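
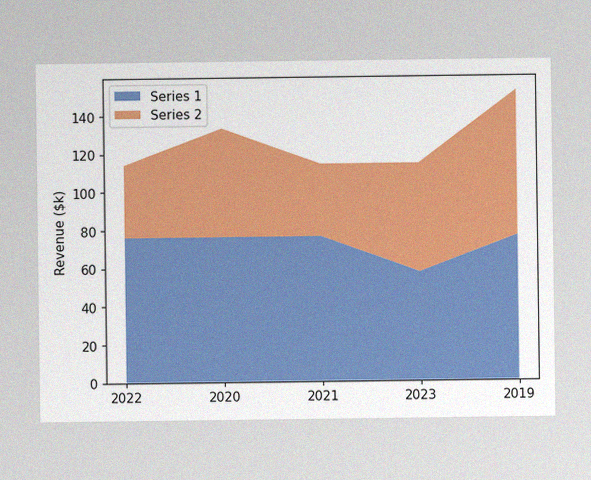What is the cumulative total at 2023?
The image has some photo noise and uneven lighting. The stacked total at 2023 reaches $114k.

$114k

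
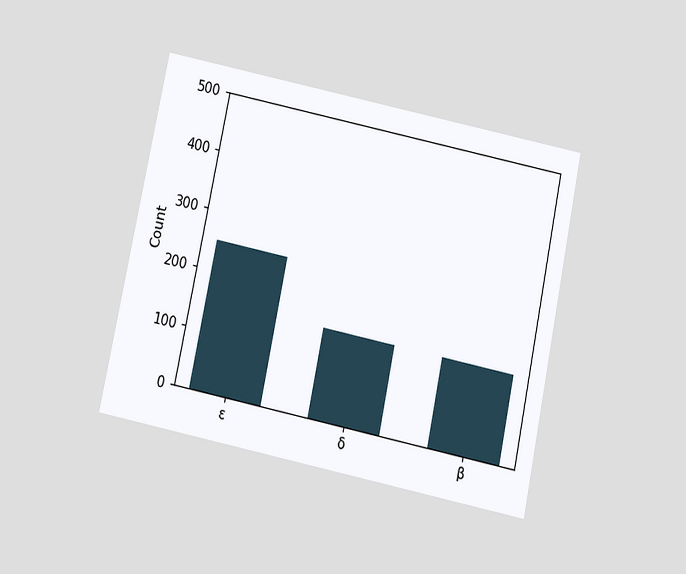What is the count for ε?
250

The chart is tilted about 12° clockwise and viewed slightly from below. Reading along the chart's y-axis, the ε bar reaches 250.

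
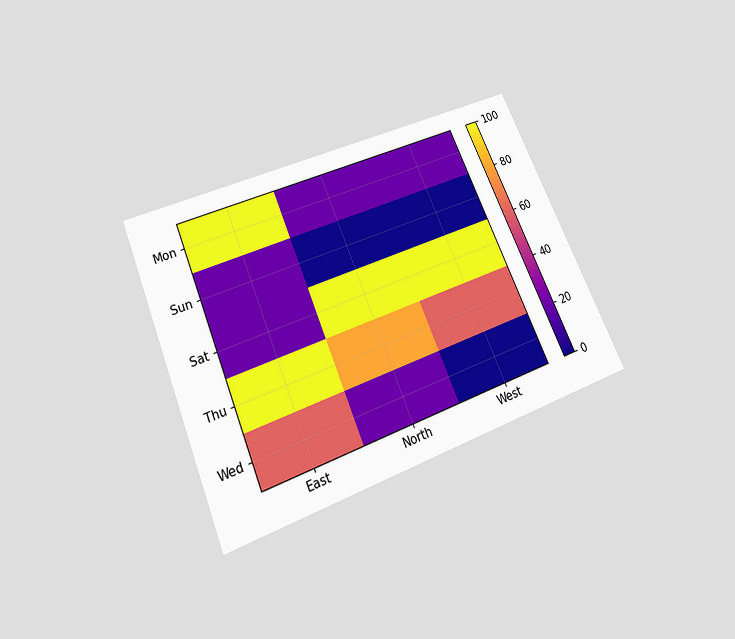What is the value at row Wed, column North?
The chart is tilted about 23° counter-clockwise and viewed slightly from below. Matching cell (Wed, North) against the colorbar gives 20.

20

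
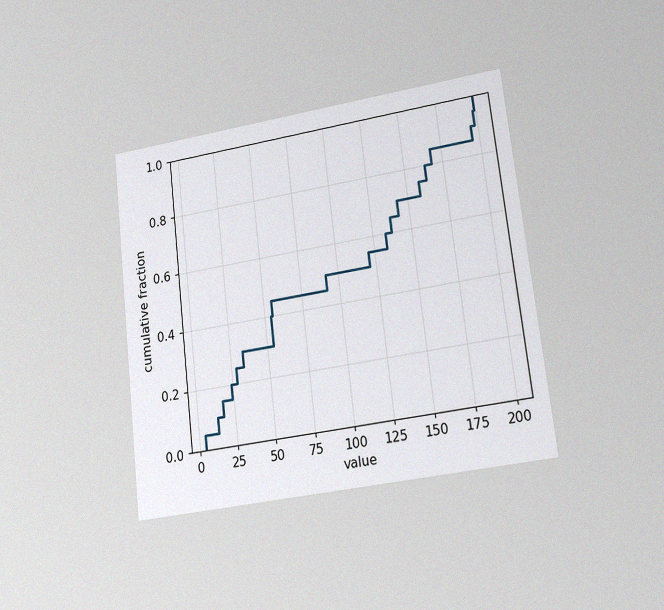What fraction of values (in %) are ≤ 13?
The chart is tilted about 7° counter-clockwise and viewed at a slight angle, with some photo noise. At x=13 the ECDF step is at 10%.

10%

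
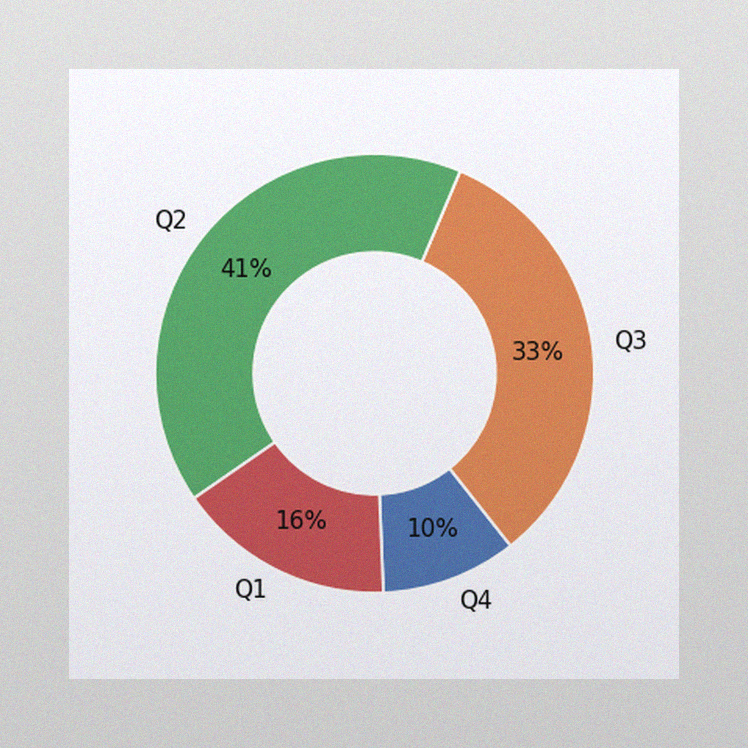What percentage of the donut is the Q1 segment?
The image has some photo noise and uneven lighting. The Q1 segment takes up 16% of the ring.

16%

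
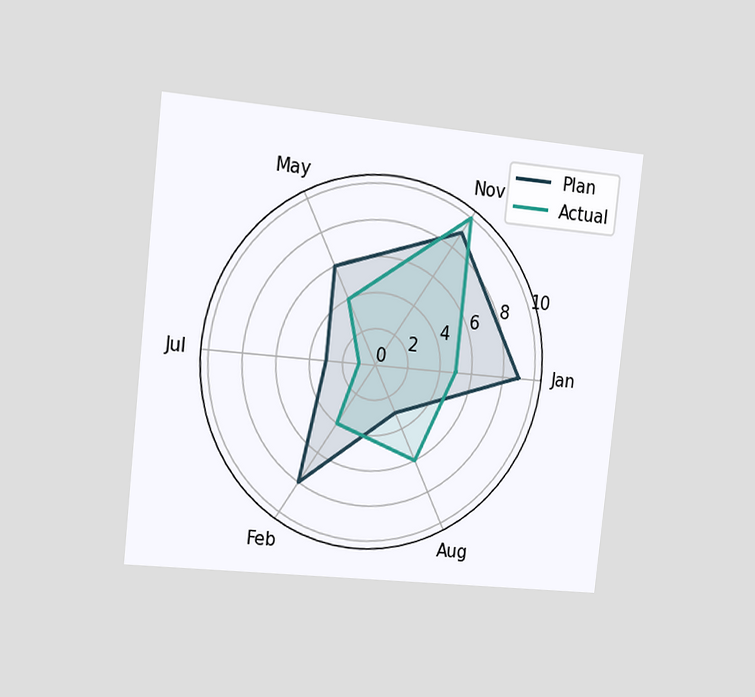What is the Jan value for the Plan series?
9

The chart is tilted about 6° clockwise and viewed slightly from the left. On the Jan axis, Plan reaches 9.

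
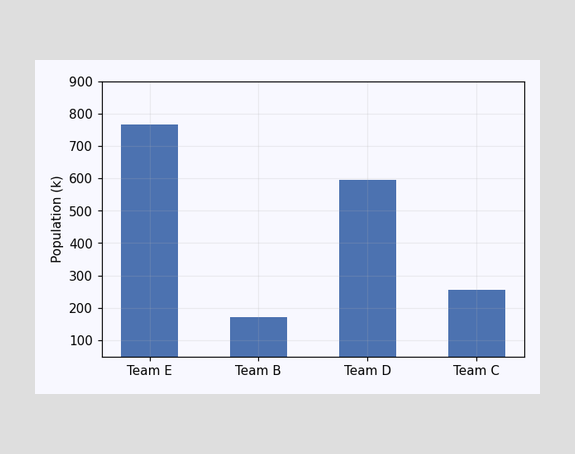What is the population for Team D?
Reading along the chart's y-axis, the Team D bar reaches 595k.

595k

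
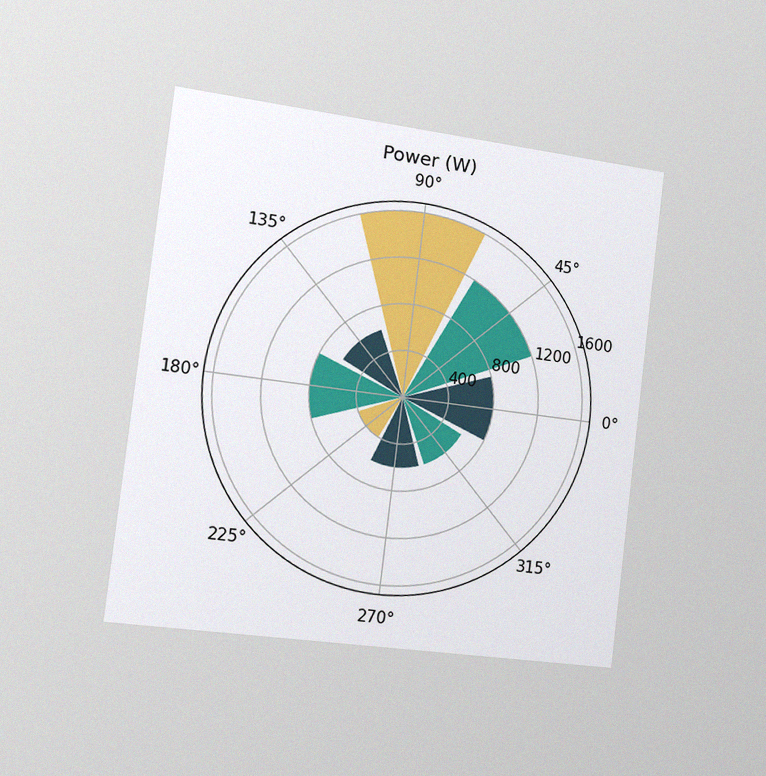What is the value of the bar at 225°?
The chart is tilted about 7° clockwise and viewed slightly from the left, with some photo noise. The bar at 225° reaches 400W on the radial axis.

400W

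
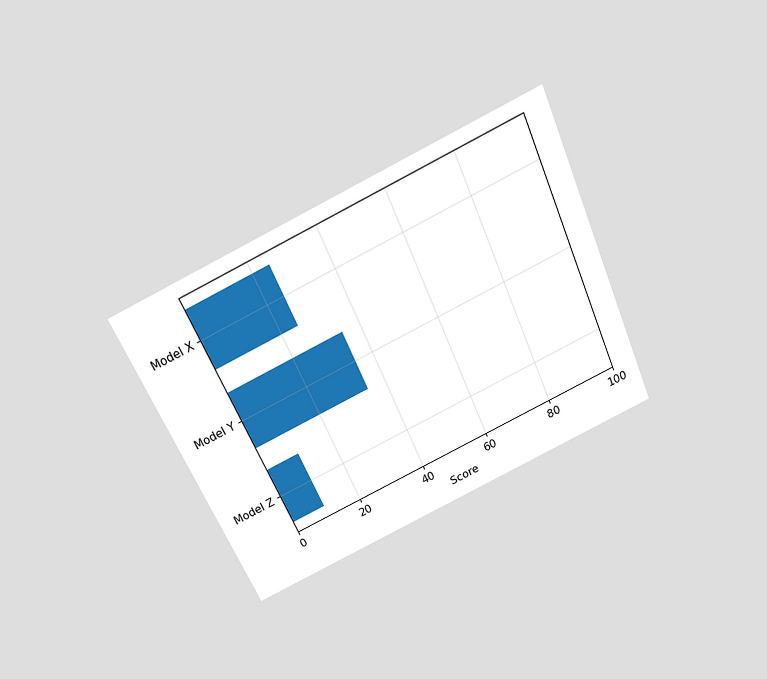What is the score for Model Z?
10

The chart is tilted about 24° counter-clockwise and viewed slightly from above. Reading along the chart's x-axis, the Model Z bar reaches 10.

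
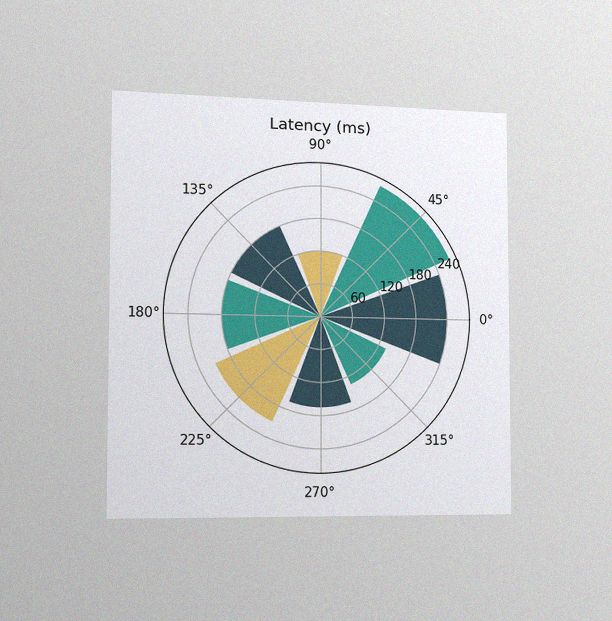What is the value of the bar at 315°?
135ms

The chart is viewed slightly from the left, with some photo noise. The bar at 315° reaches 135ms on the radial axis.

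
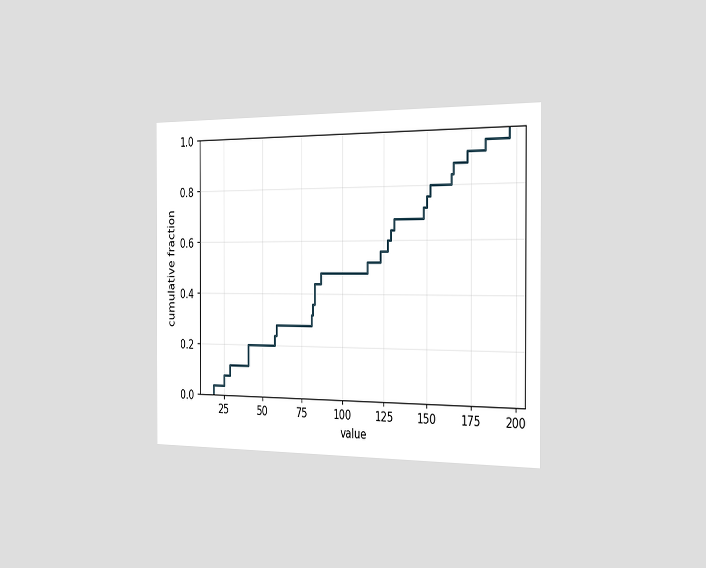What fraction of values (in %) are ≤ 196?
100%

The chart is viewed slightly from the right. At x=196 the ECDF step is at 100%.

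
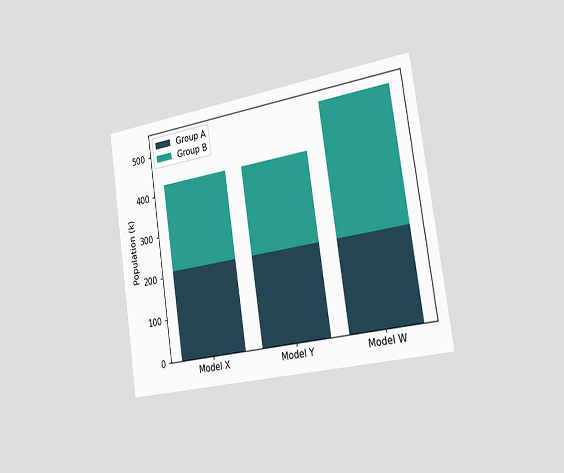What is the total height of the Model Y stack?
The chart is tilted about 9° counter-clockwise and viewed slightly from the right. The Model Y stack's top reaches 424k on the y-axis.

424k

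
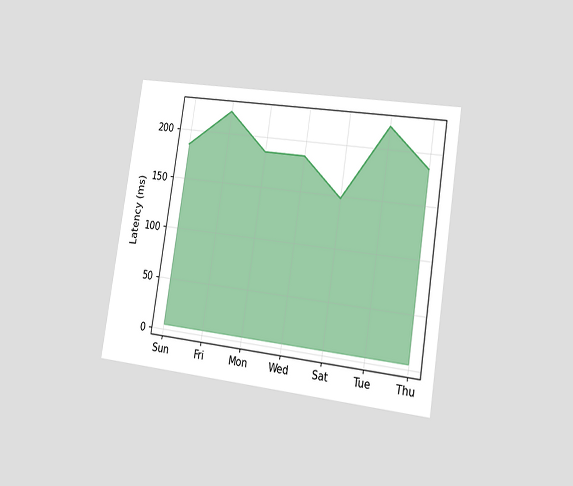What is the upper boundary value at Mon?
185ms

The chart is tilted about 9° clockwise and viewed slightly from the right. At Mon the upper boundary is at 185ms.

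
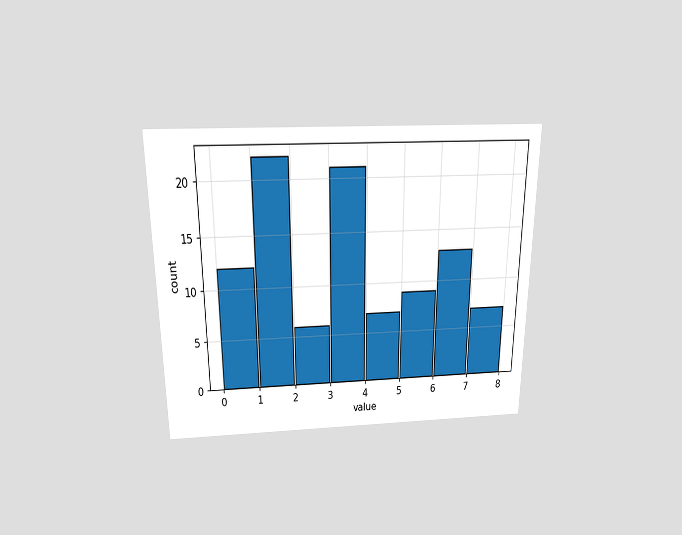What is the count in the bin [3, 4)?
21

The chart is viewed slightly from above. The [3, 4) bin has height 21.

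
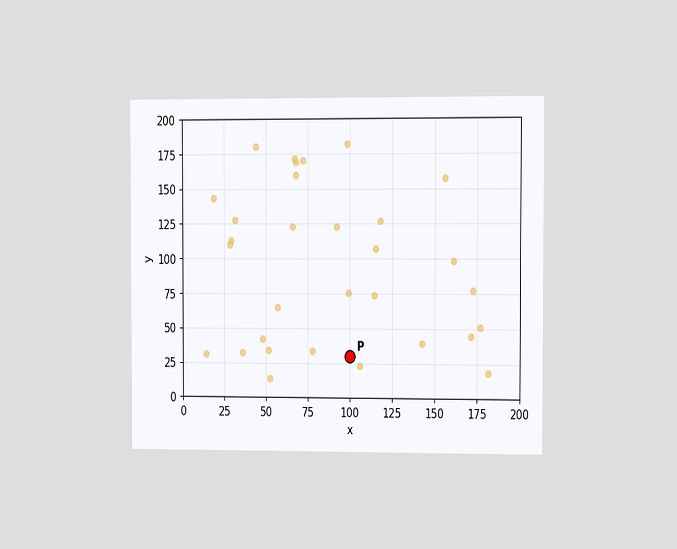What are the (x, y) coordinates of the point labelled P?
(100, 30)

The chart is viewed slightly from the right. Following the gridlines from P to each axis, P sits at (100, 30).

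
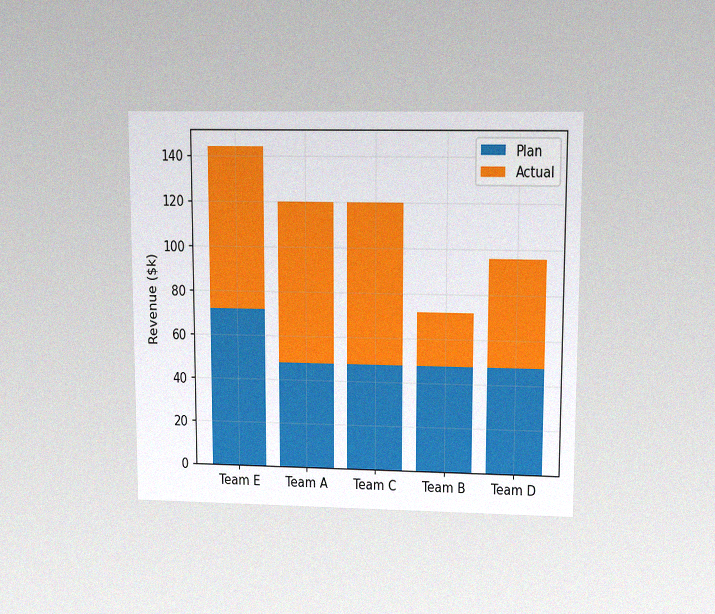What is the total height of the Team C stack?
$120k

The chart is viewed at a slight angle, with some photo noise. The Team C stack's top reaches $120k on the y-axis.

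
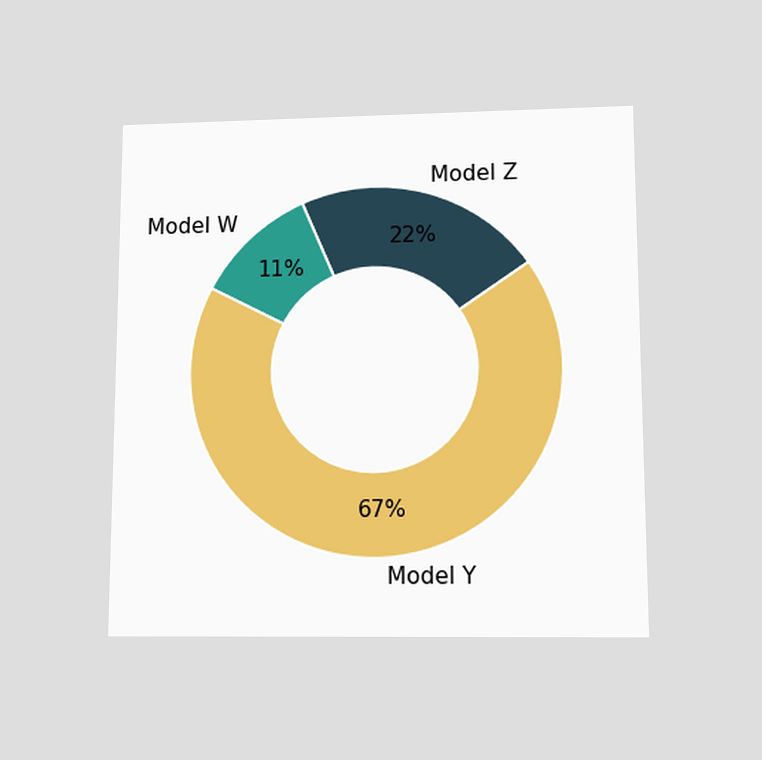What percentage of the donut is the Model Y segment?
67%

The chart is viewed slightly from below. The Model Y segment takes up 67% of the ring.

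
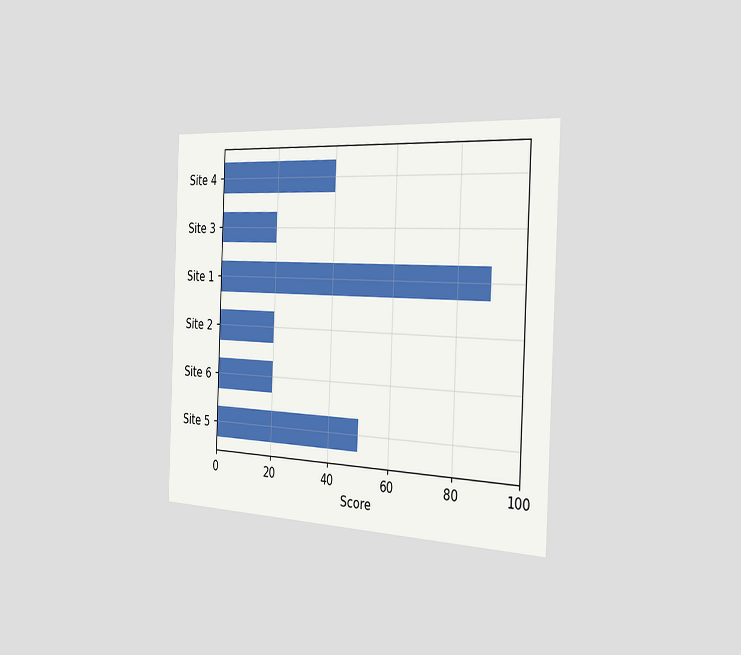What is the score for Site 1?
90

The chart is tilted about 2° clockwise and viewed slightly from the right. Reading along the chart's x-axis, the Site 1 bar reaches 90.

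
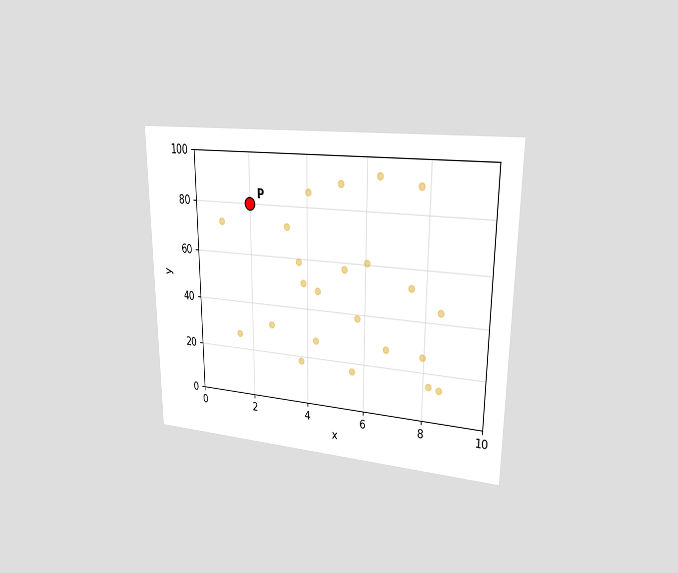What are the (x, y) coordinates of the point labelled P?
The chart is viewed at a slight angle. Following the gridlines from P to each axis, P sits at (2, 80).

(2, 80)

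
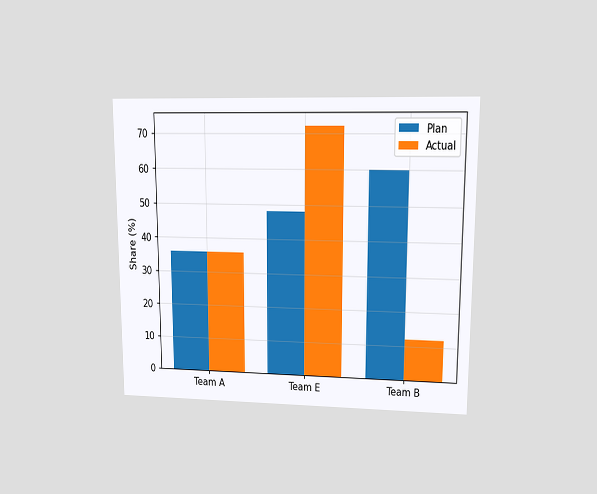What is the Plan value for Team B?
The chart is viewed at a slight angle. The Plan bar at Team B reaches 60% on the y-axis.

60%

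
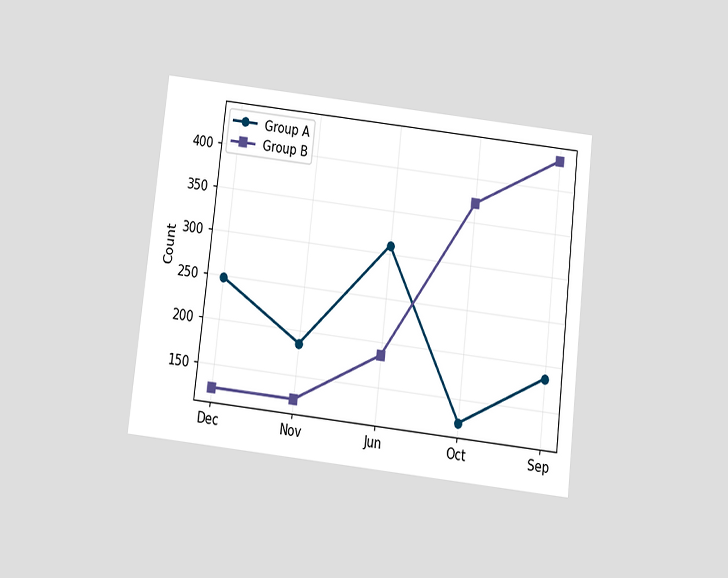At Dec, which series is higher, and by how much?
The chart is tilted about 7° clockwise and viewed slightly from below. At Dec, Group A sits above the other line by 124.

Group A, by 124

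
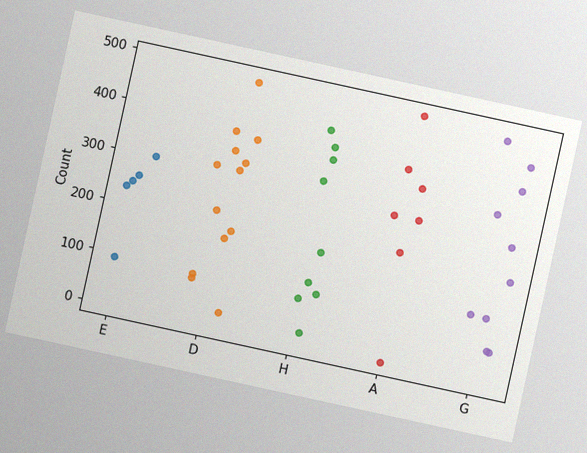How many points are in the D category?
13

The chart is tilted about 12° clockwise, with some photo noise. Counting the markers in the D column gives 13.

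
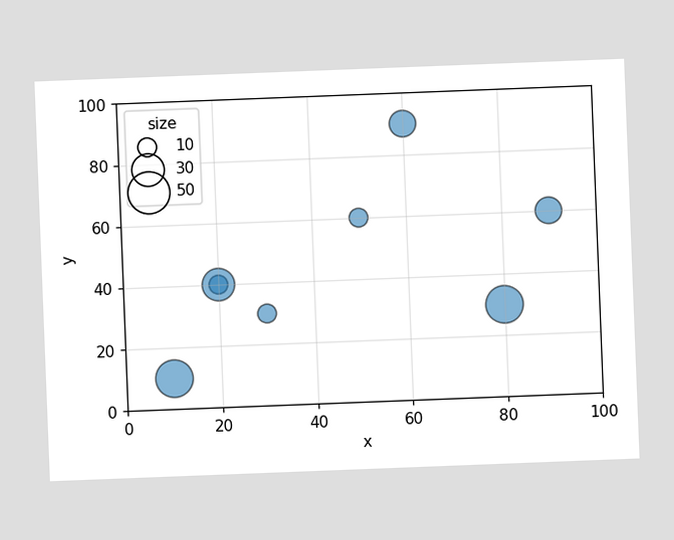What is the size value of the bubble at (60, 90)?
The chart is tilted about 2° counter-clockwise. Matching the bubble at (60, 90) against the size legend gives 20.

20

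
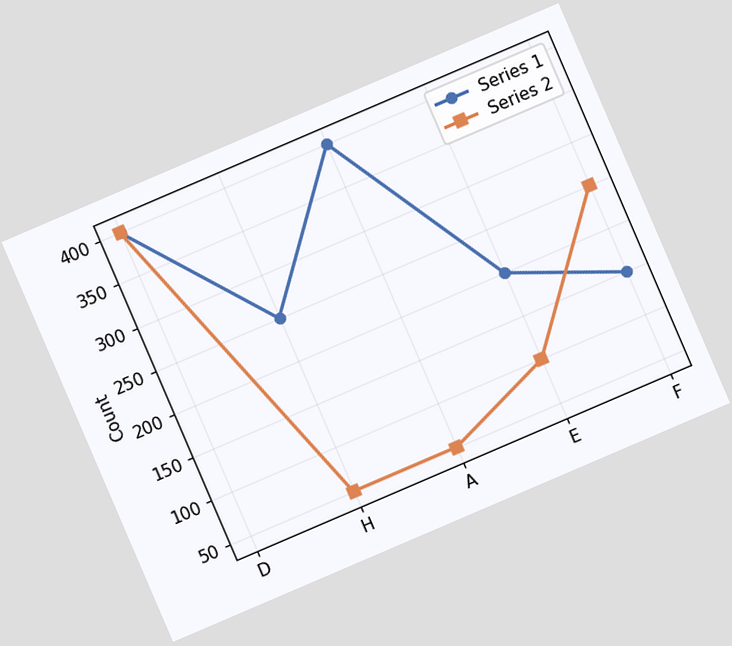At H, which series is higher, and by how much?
Series 1, by 200

The chart is tilted about 23° counter-clockwise. At H, Series 1 sits above the other line by 200.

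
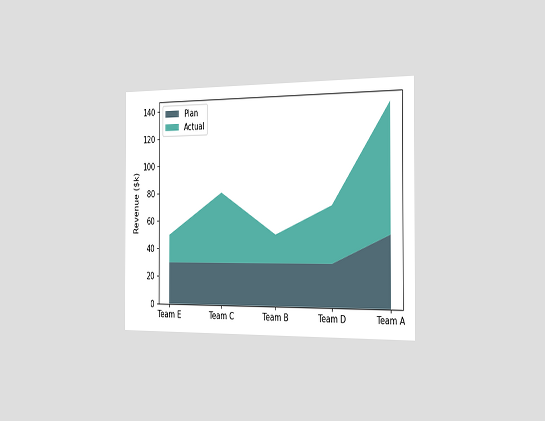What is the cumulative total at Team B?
$50k

The chart is viewed slightly from the right. The stacked total at Team B reaches $50k.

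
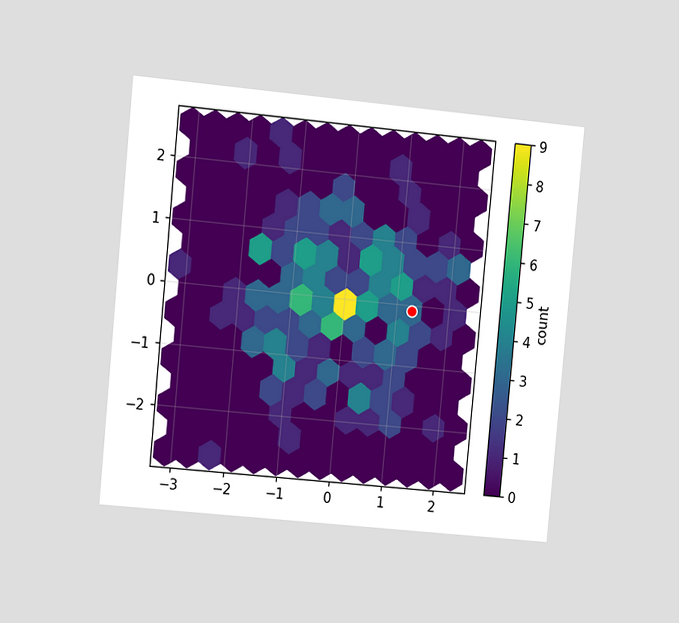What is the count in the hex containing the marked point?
The chart is tilted about 5° clockwise and viewed at a slight angle. The marked hex reads 3 on the colorbar.

3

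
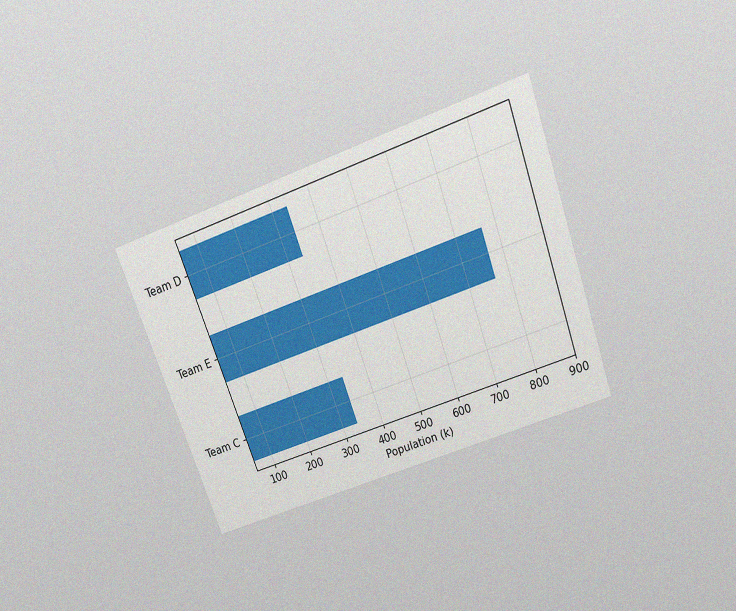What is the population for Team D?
340k

The chart is tilted about 20° counter-clockwise and viewed slightly from above, with some photo noise. Reading along the chart's x-axis, the Team D bar reaches 340k.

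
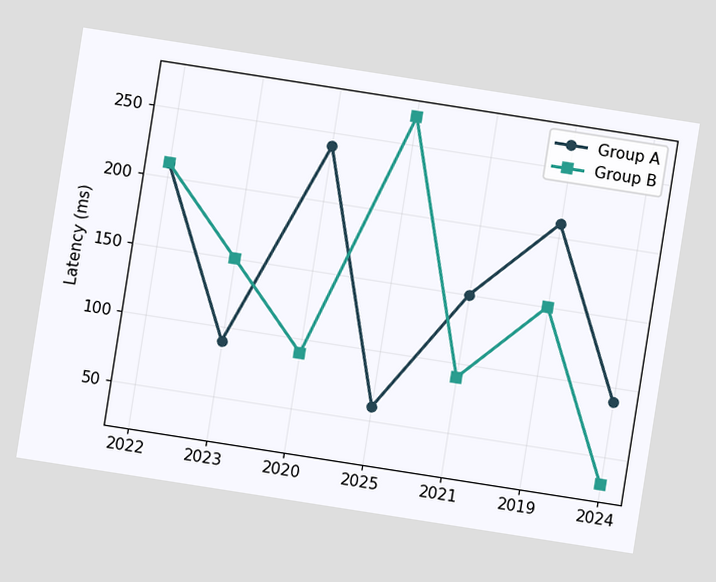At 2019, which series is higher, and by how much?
The chart is tilted about 9° clockwise. At 2019, Group A sits above the other line by 60ms.

Group A, by 60ms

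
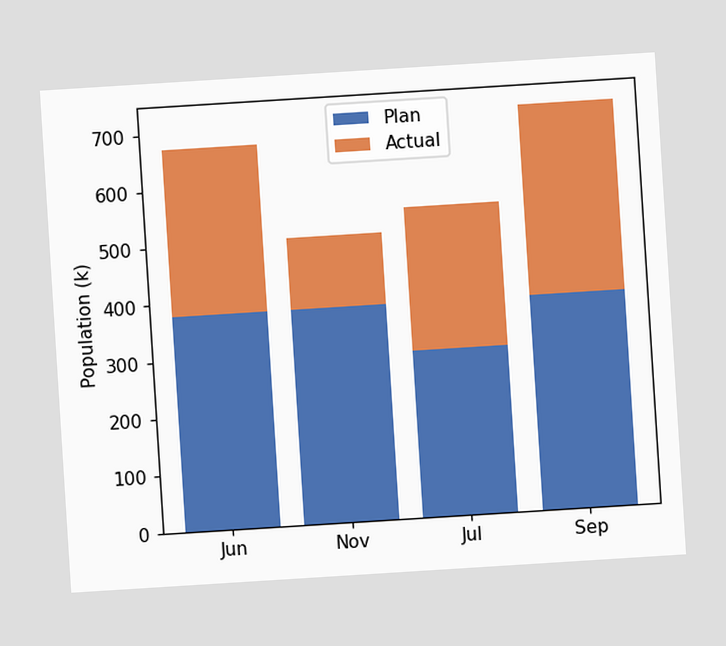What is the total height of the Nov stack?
The chart is tilted about 4° counter-clockwise. The Nov stack's top reaches 504k on the y-axis.

504k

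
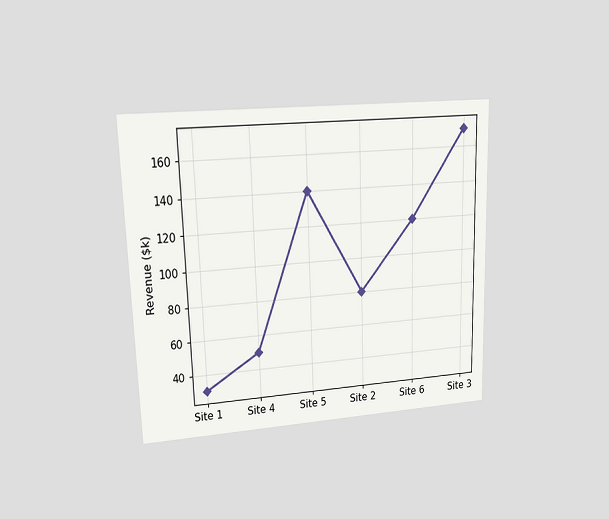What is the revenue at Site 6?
$120k

The chart is viewed at a slight angle. At Site 6, the line is at $120k.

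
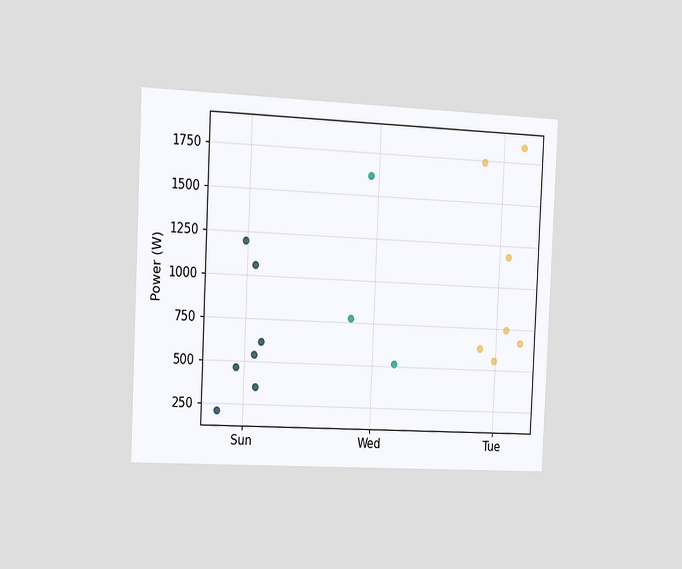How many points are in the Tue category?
The chart is tilted about 3° clockwise and viewed slightly from the left. Counting the markers in the Tue column gives 7.

7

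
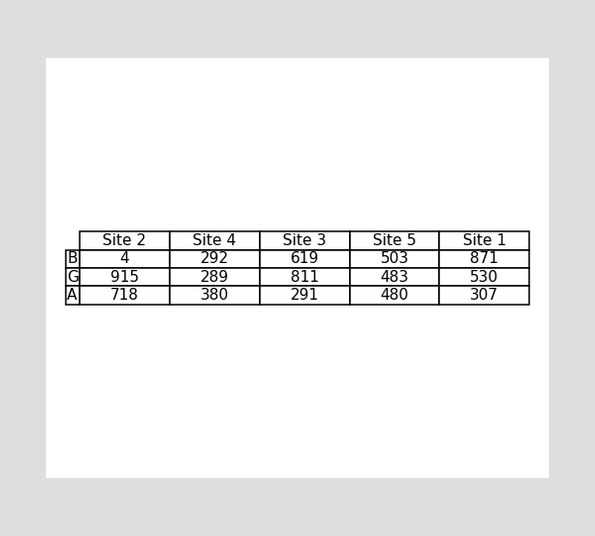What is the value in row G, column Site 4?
289

The (G, Site 4) cell reads 289.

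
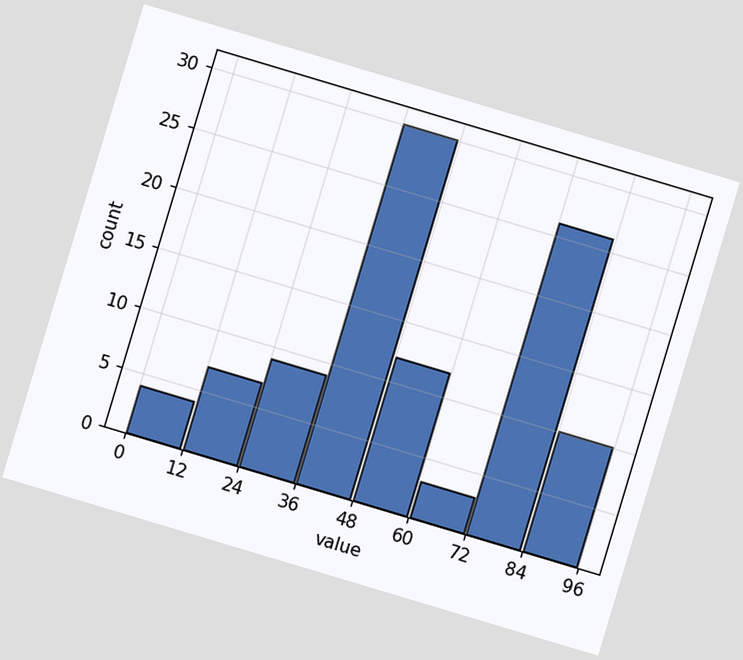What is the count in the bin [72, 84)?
26

The chart is tilted about 17° clockwise. The [72, 84) bin has height 26.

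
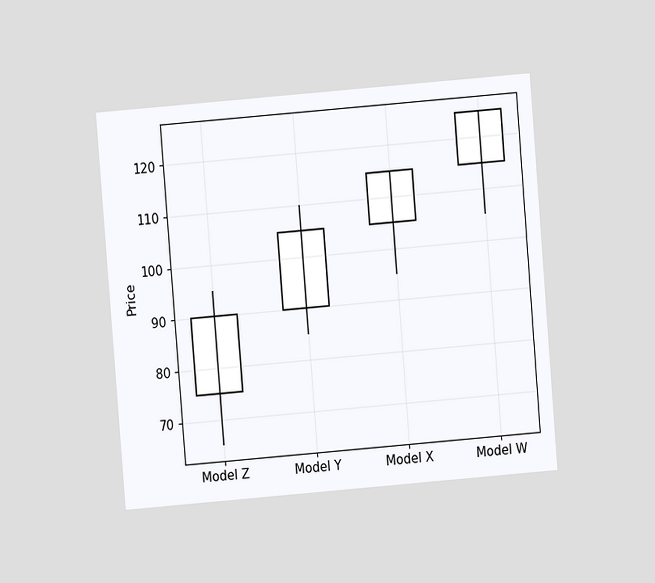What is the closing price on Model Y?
The chart is tilted about 5° counter-clockwise and viewed at a slight angle. The Model Y candle closes at 105.

105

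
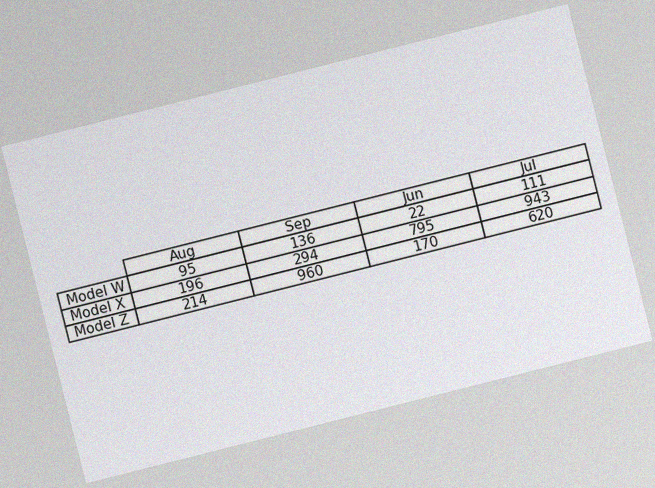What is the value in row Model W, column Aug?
95

The chart is tilted about 14° counter-clockwise, with some photo noise. The (Model W, Aug) cell reads 95.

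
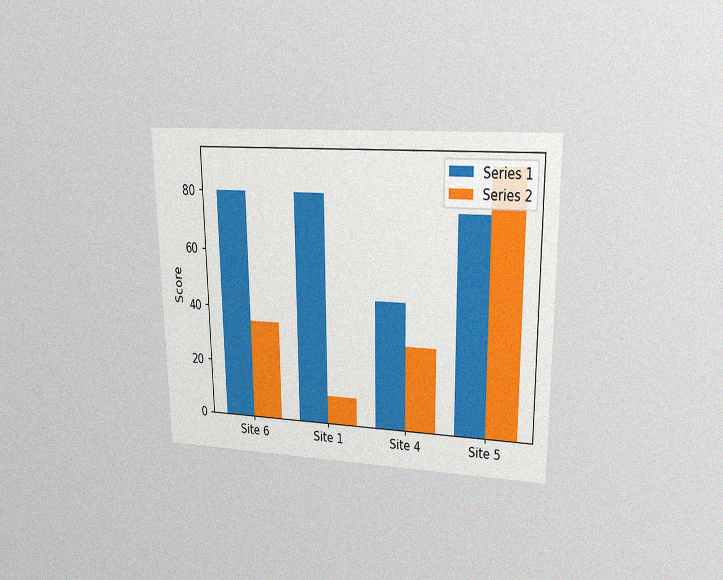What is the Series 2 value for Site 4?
30

The chart is viewed at a slight angle, with some photo noise. The Series 2 bar at Site 4 reaches 30 on the y-axis.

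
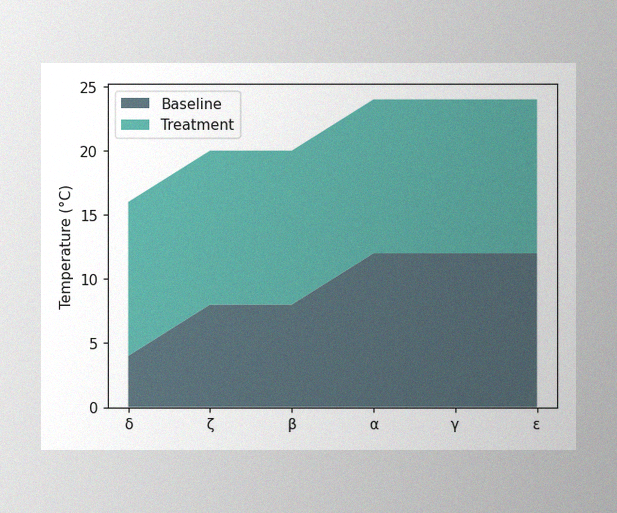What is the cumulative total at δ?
The image has some photo noise and uneven lighting. The stacked total at δ reaches 16°C.

16°C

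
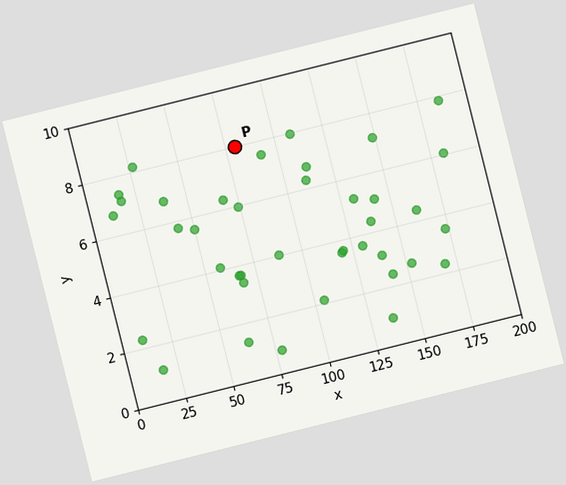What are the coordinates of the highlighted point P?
(80, 8)

The chart is tilted about 14° counter-clockwise. Following the gridlines from P to each axis, P sits at (80, 8).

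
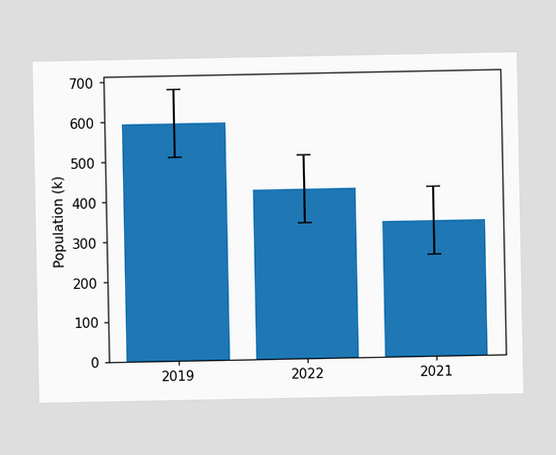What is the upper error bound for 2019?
680k

The 2019 bar's upper whisker reaches 680k.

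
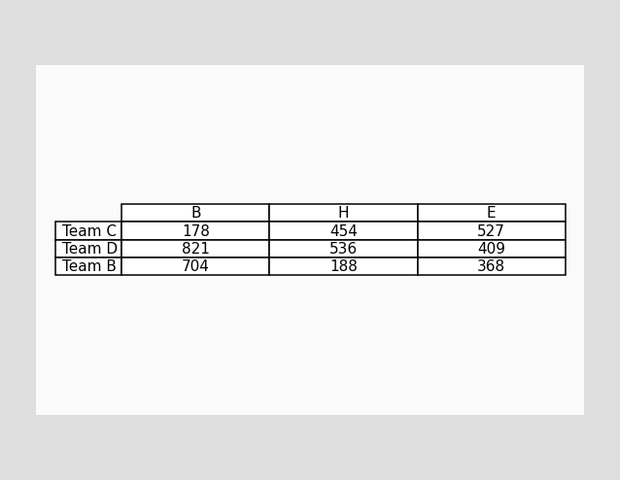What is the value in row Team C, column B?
178

The (Team C, B) cell reads 178.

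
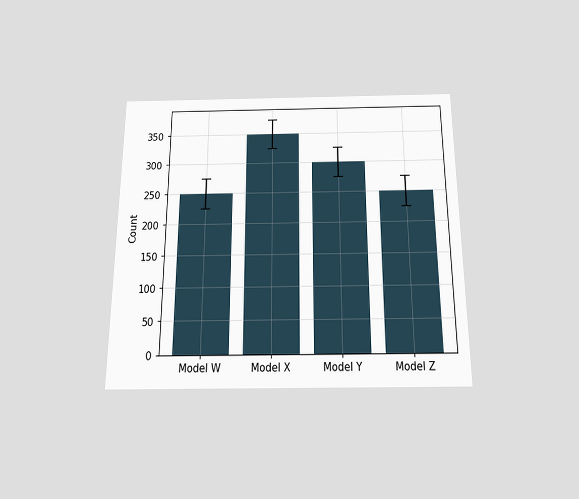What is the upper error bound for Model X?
The chart is viewed slightly from below. The Model X bar's upper whisker reaches 375.

375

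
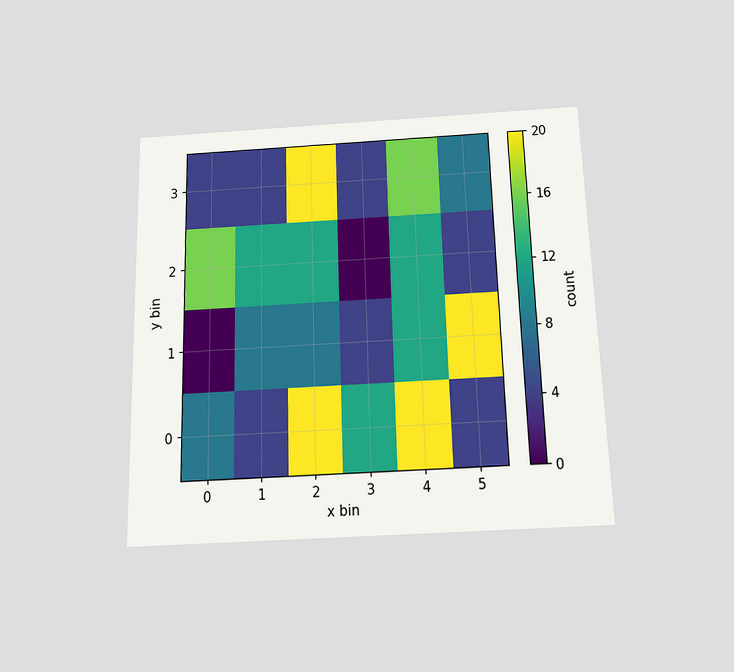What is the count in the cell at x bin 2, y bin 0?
The chart is viewed slightly from below. Matching the cell (2, 0) against the colorbar gives 20.

20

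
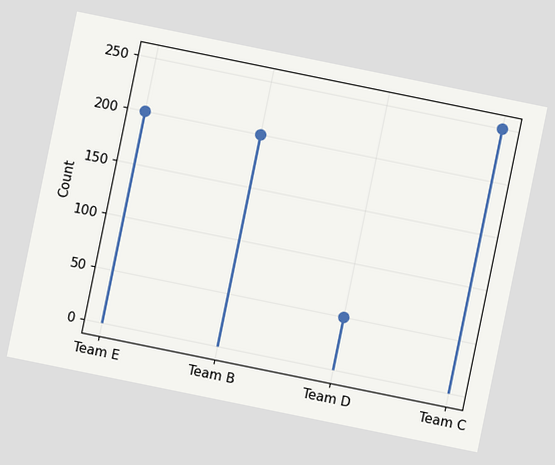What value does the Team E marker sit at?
The chart is tilted about 12° clockwise. The Team E marker sits at 200.

200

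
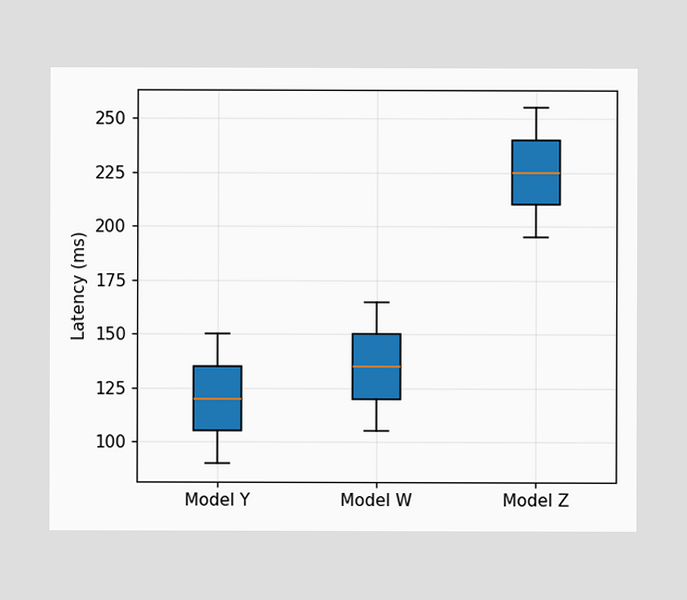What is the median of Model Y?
The median line in the Model Y box sits at 120ms.

120ms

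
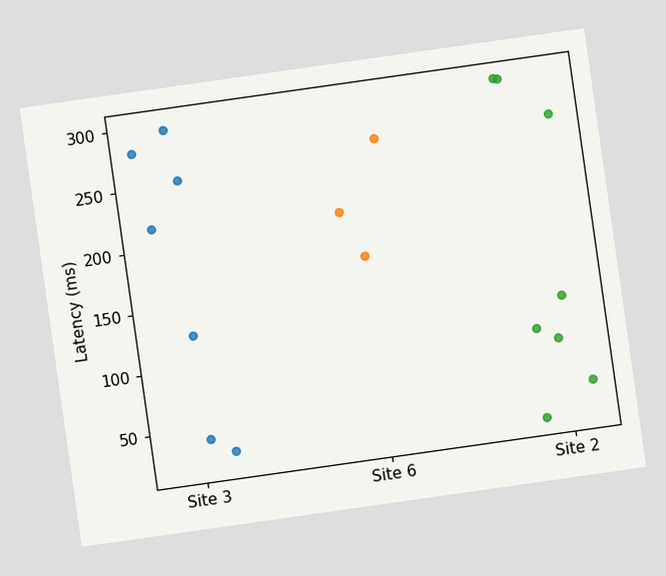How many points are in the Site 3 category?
The chart is tilted about 8° counter-clockwise. Counting the markers in the Site 3 column gives 7.

7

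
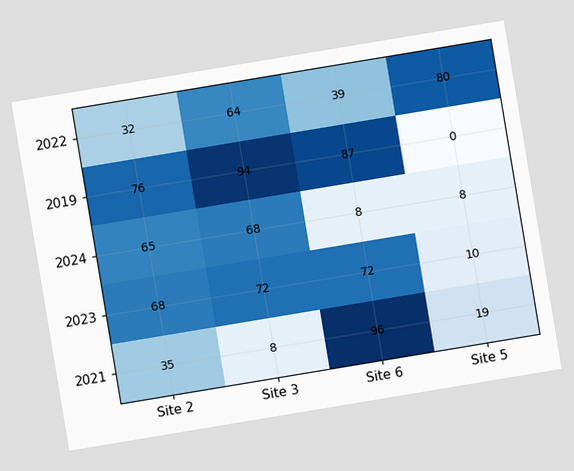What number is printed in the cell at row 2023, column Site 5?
The chart is tilted about 9° counter-clockwise. The (2023, Site 5) cell reads 10.

10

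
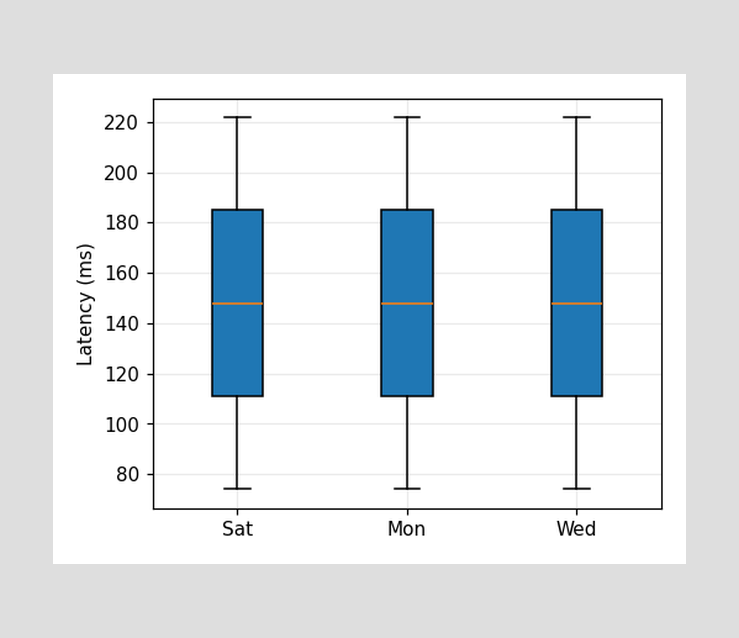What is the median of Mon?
The median line in the Mon box sits at 148ms.

148ms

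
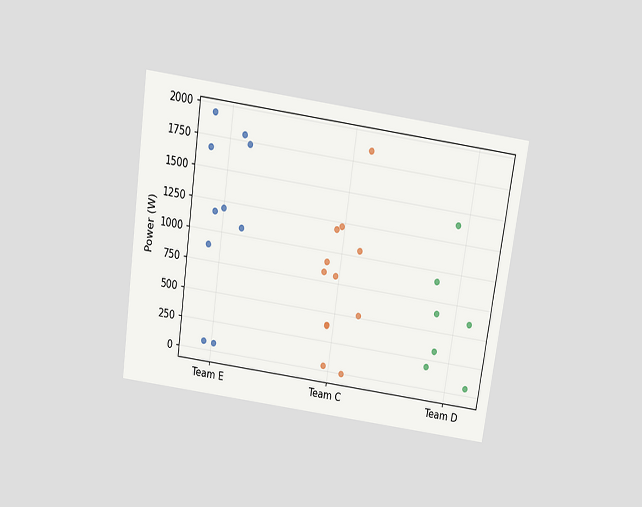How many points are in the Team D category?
The chart is tilted about 8° clockwise and viewed slightly from above. Counting the markers in the Team D column gives 7.

7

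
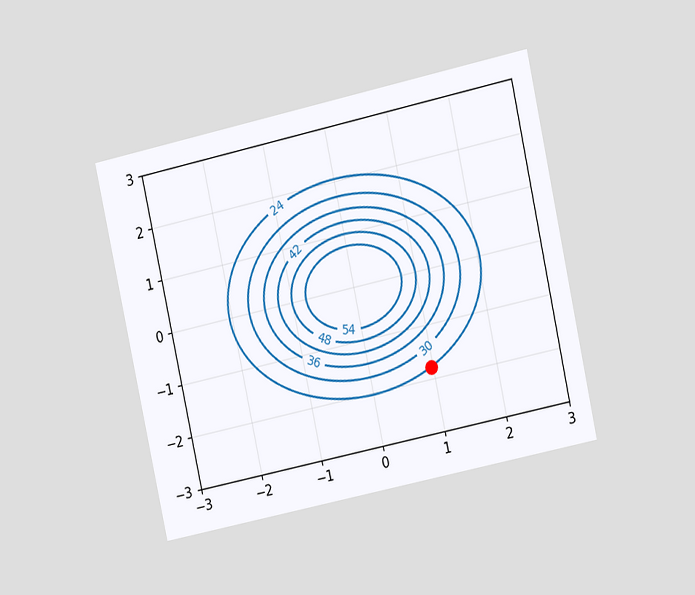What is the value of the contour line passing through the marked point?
24

The chart is tilted about 12° counter-clockwise and viewed at a slight angle. The marked point sits on the contour labelled 24.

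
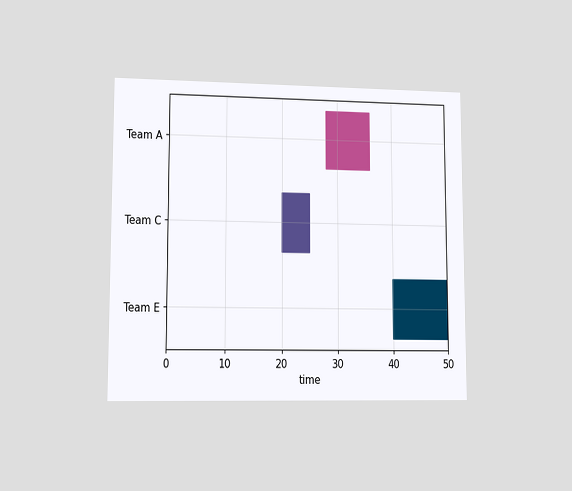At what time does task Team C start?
20

The chart is viewed at a slight angle. The Team C bar begins at t=20.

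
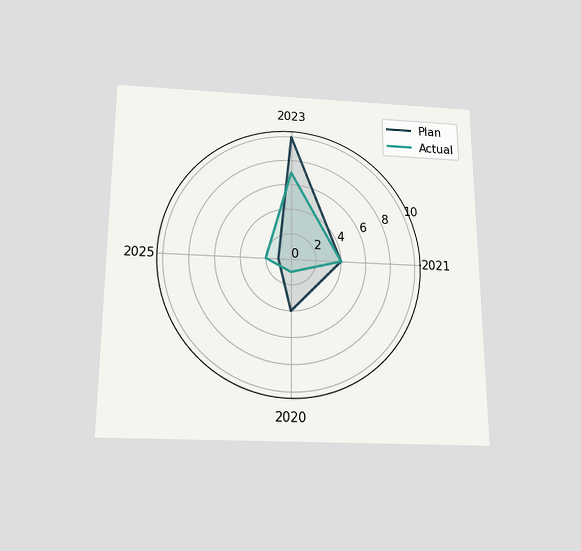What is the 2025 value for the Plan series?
1

The chart is viewed slightly from below. On the 2025 axis, Plan reaches 1.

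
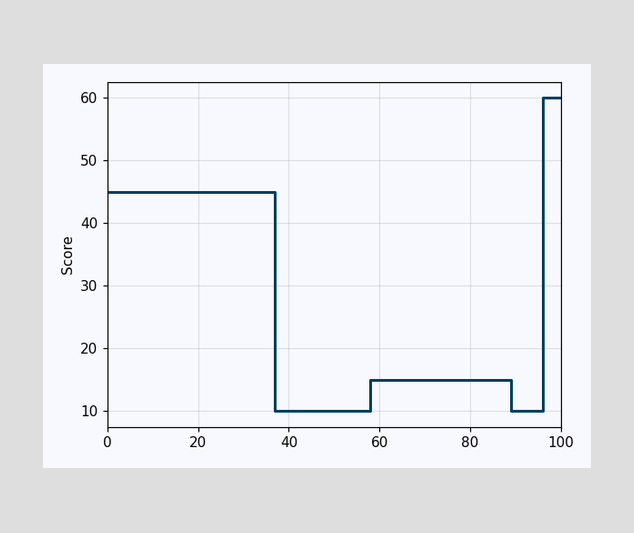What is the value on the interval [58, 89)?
15

On [58, 89) the step sits at 15.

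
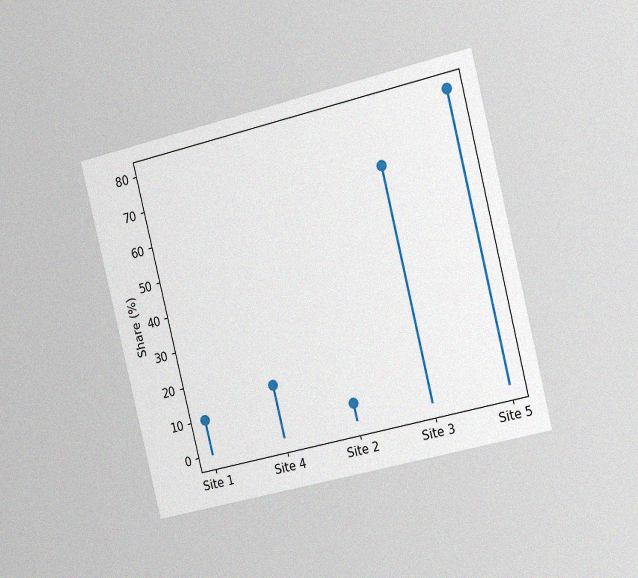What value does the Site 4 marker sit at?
15%

The chart is tilted about 14° counter-clockwise and viewed slightly from the right, with some photo noise. The Site 4 marker sits at 15%.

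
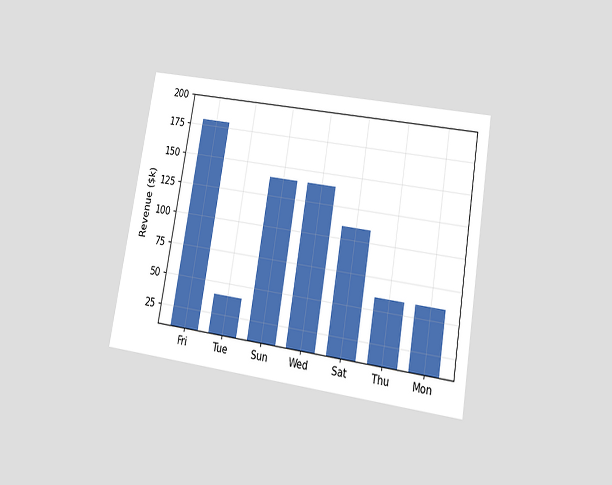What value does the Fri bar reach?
$180k

The chart is tilted about 10° clockwise and viewed at a slight angle. Reading along the chart's y-axis, the Fri bar reaches $180k.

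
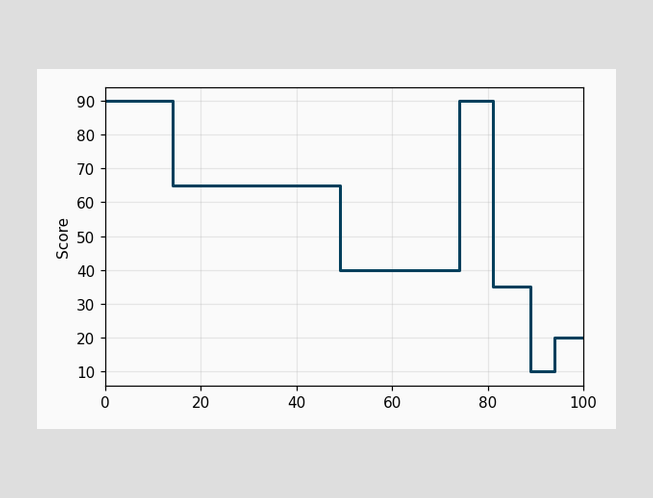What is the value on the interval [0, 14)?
90

On [0, 14) the step sits at 90.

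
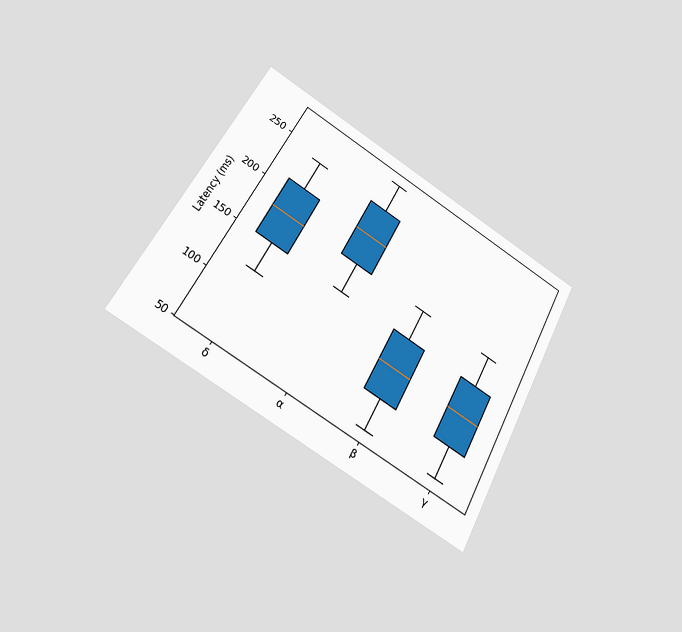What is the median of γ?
The chart is tilted about 29° clockwise and viewed at a slight angle. The median line in the γ box sits at 120ms.

120ms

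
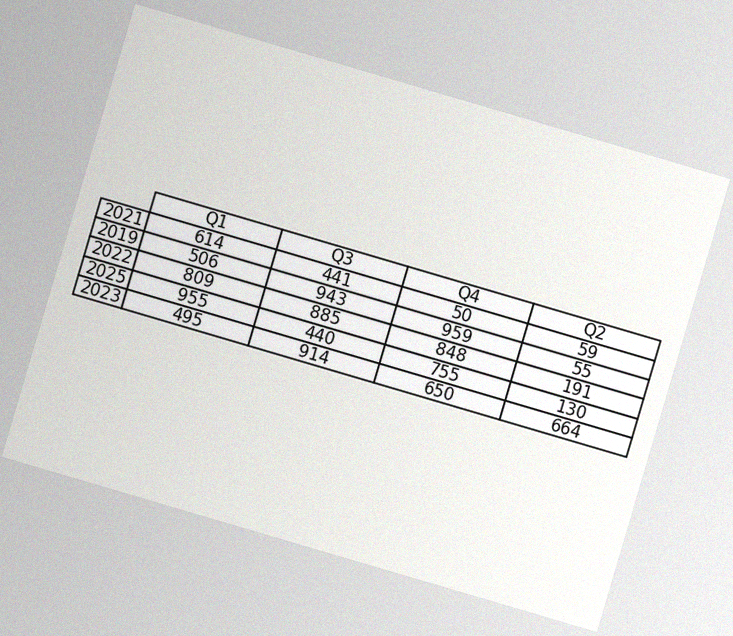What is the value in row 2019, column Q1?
506

The chart is tilted about 16° clockwise, with some photo noise. The (2019, Q1) cell reads 506.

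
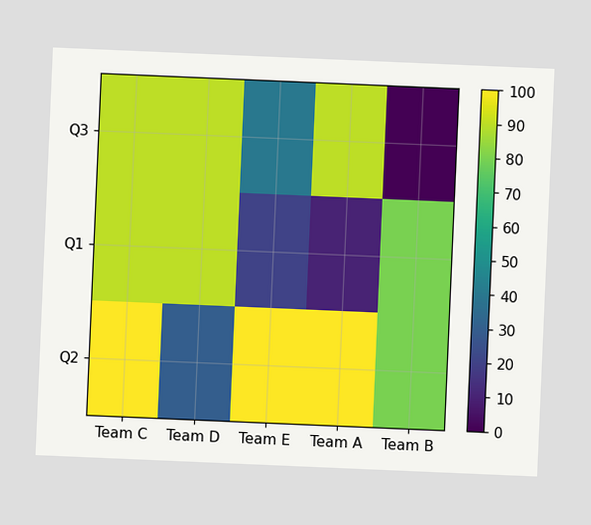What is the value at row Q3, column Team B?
The chart is tilted about 2° clockwise. Matching cell (Q3, Team B) against the colorbar gives 0.

0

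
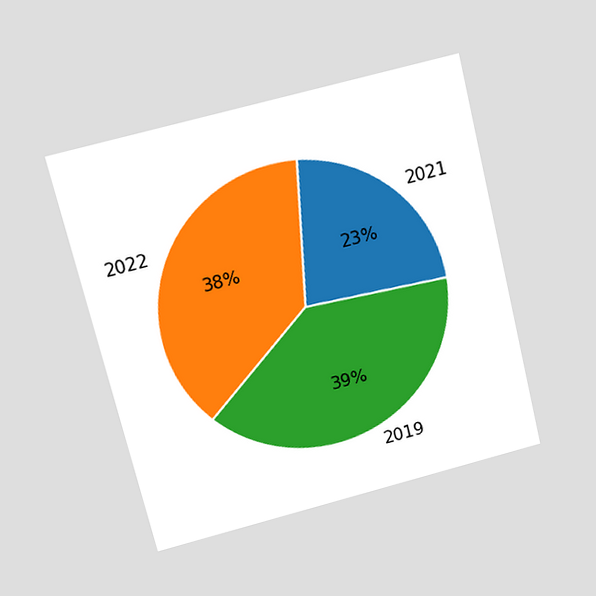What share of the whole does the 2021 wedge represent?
The chart is tilted about 14° counter-clockwise and viewed slightly from above. The 2021 slice takes up 23% of the pie.

23%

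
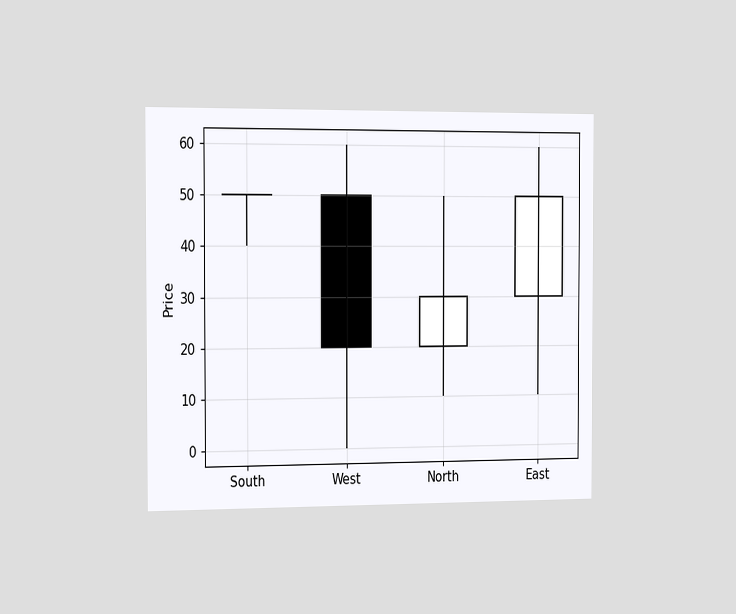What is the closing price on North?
The chart is viewed slightly from the left. The North candle closes at 30.

30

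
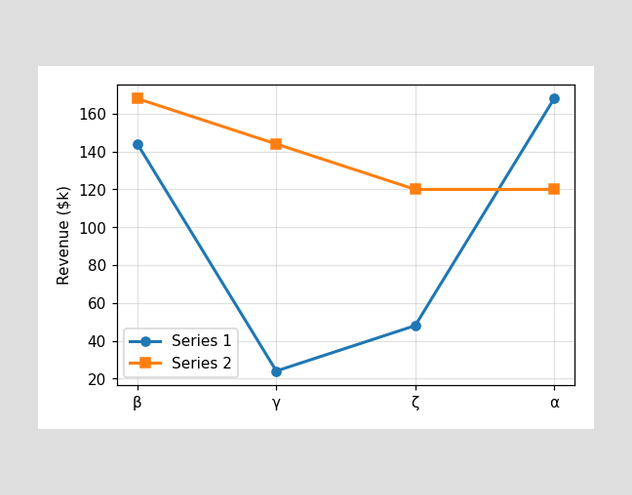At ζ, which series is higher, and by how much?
Series 2, by $72k

At ζ, Series 2 sits above the other line by $72k.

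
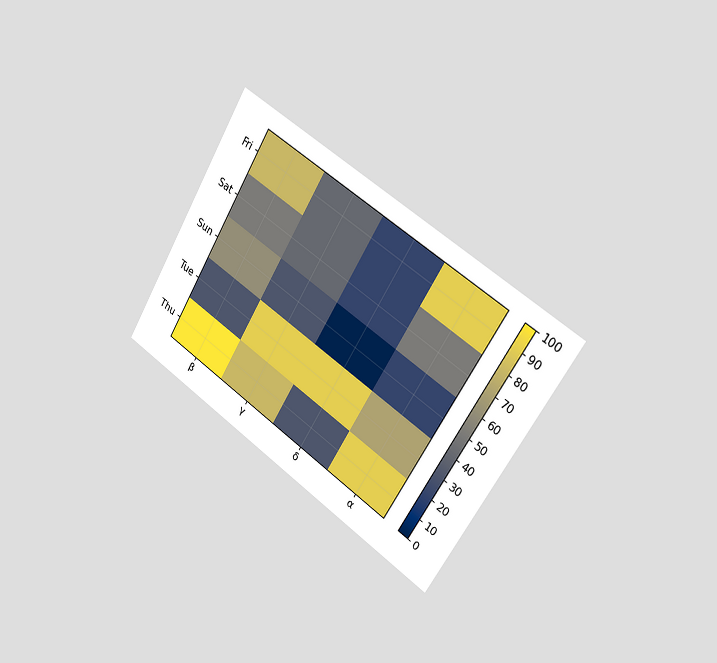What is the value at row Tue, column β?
30

The chart is tilted about 32° clockwise and viewed slightly from the right. Matching cell (Tue, β) against the colorbar gives 30.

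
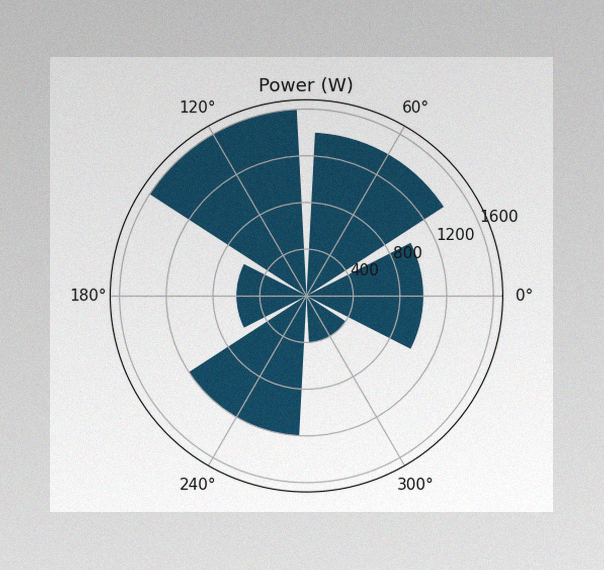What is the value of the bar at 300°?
400W

The image has some photo noise and uneven lighting. The bar at 300° reaches 400W on the radial axis.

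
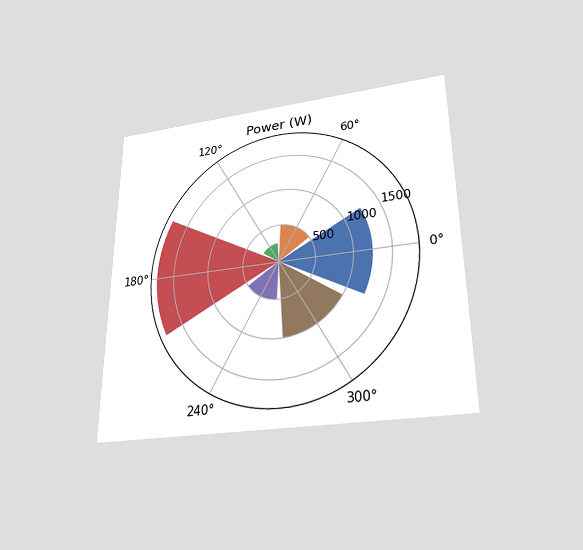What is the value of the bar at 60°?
500W

The chart is viewed slightly from below. The bar at 60° reaches 500W on the radial axis.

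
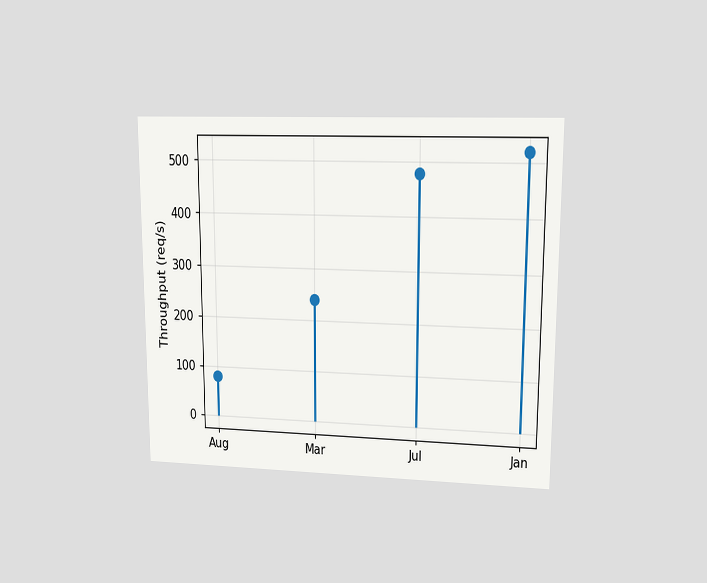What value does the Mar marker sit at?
240req/s

The chart is viewed at a slight angle. The Mar marker sits at 240req/s.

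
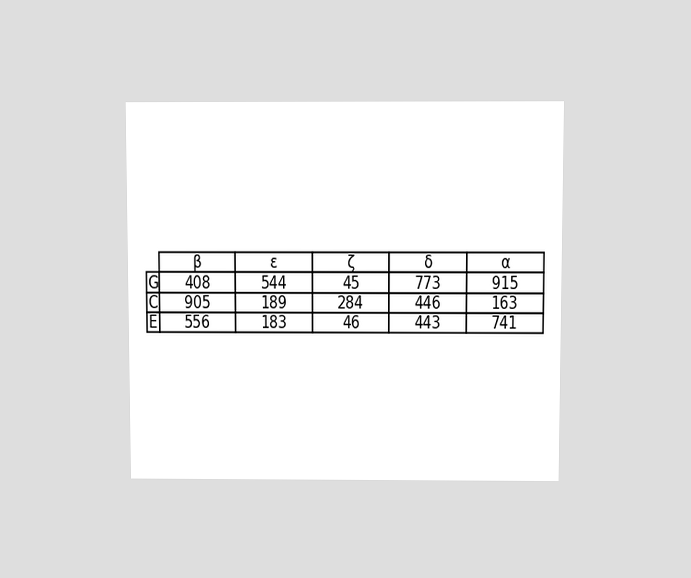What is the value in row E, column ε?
183

The chart is viewed slightly from above. The (E, ε) cell reads 183.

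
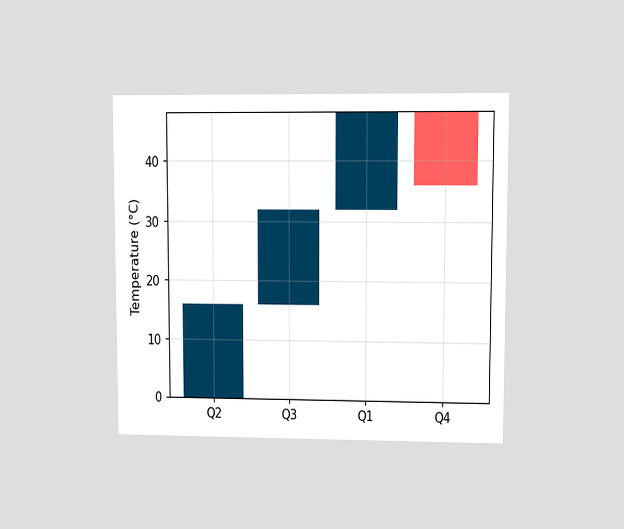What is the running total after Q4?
36°C

The chart is viewed at a slight angle. After Q4 the running total reaches 36°C.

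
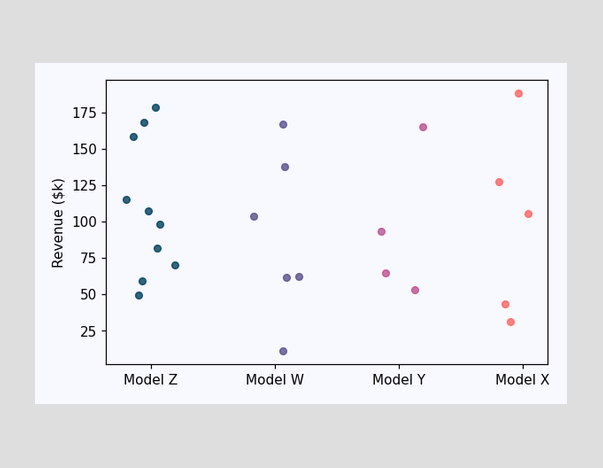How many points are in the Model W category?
Counting the markers in the Model W column gives 6.

6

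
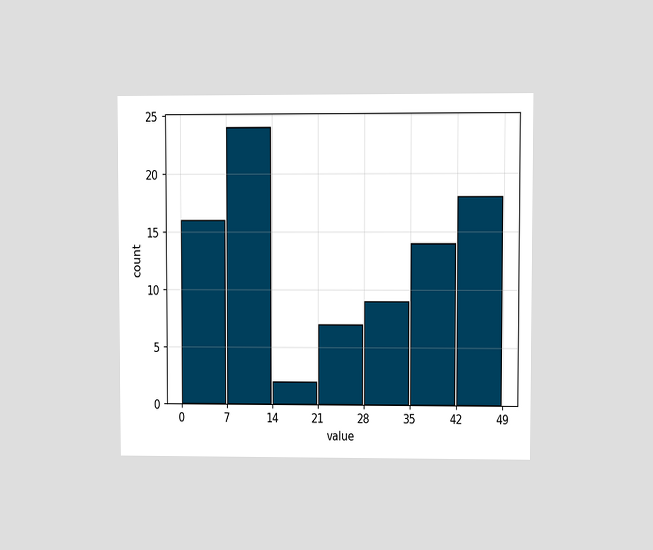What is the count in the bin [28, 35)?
The chart is viewed at a slight angle. The [28, 35) bin has height 9.

9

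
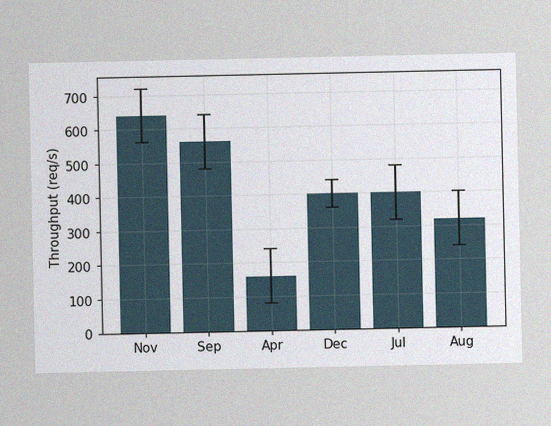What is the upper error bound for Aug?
The image has some photo noise and uneven lighting. The Aug bar's upper whisker reaches 400req/s.

400req/s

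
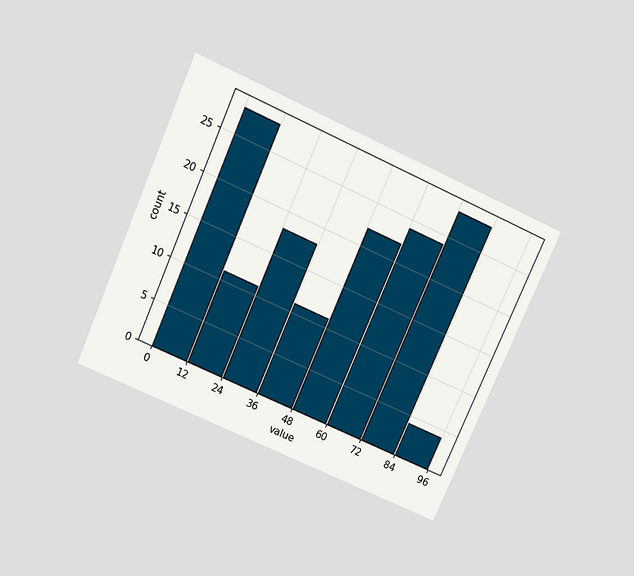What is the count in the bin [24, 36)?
The chart is tilted about 24° clockwise and viewed slightly from above. The [24, 36) bin has height 18.

18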